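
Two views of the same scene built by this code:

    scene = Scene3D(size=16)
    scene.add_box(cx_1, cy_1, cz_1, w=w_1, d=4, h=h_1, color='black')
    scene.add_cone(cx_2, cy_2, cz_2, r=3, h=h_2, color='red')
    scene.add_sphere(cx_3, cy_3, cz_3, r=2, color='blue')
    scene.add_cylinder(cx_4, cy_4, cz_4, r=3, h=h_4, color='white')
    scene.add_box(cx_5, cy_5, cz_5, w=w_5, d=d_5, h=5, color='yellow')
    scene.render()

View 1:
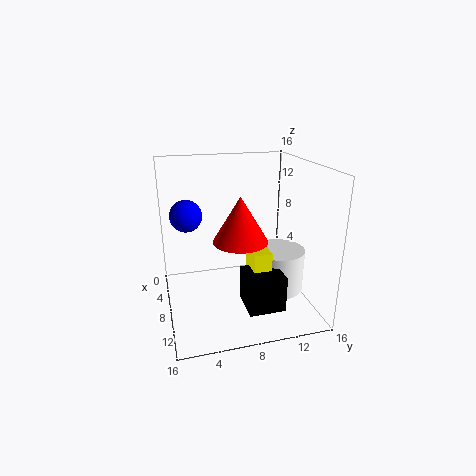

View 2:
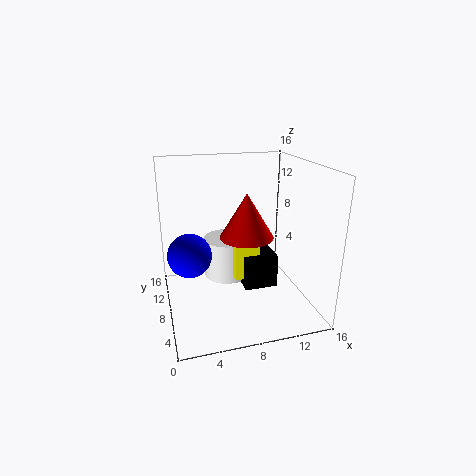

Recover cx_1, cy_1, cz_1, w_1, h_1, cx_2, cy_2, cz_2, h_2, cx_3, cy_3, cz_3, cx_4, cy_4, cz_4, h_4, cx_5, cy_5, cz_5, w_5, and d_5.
cx_1 = 9, cy_1 = 8, cz_1 = 1, w_1 = 4, h_1 = 4, cx_2 = 9, cy_2 = 8, cz_2 = 8, h_2 = 5, cx_3 = 2, cy_3 = 3, cz_3 = 9, cx_4 = 8, cy_4 = 13, cz_4 = 1, h_4 = 5, cx_5 = 8, cy_5 = 9, cz_5 = 2, w_5 = 3, d_5 = 2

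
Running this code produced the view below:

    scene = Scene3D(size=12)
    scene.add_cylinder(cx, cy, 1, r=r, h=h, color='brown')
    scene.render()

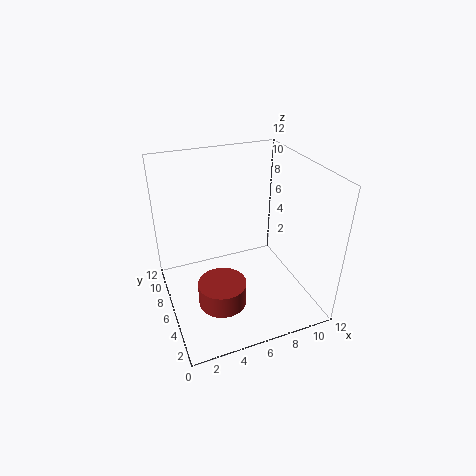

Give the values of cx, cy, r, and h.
cx = 4
cy = 4.5
r = 2
h = 2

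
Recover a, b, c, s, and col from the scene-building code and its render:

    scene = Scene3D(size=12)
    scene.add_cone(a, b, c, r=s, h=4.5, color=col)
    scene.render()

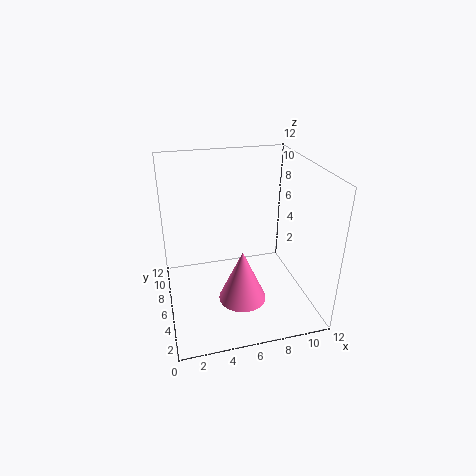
a = 6; b = 4.5; c = 1; s = 2; col = 'hotpink'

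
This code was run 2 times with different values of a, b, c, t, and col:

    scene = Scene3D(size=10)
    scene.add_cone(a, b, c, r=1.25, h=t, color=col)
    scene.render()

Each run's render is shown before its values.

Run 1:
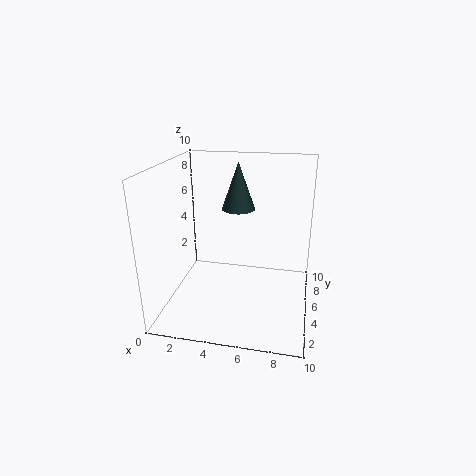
a = 4.5; b = 7.5; c = 6.25; t = 3.5; col = 'darkslategray'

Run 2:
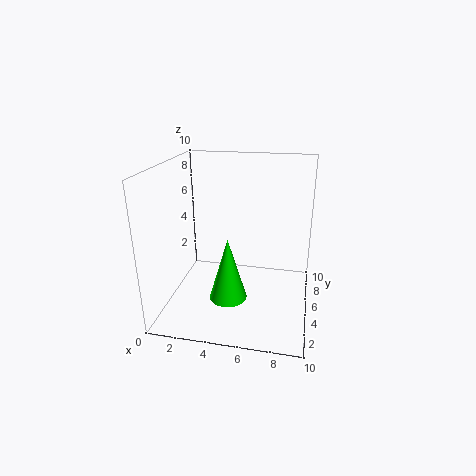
a = 4.75; b = 3; c = 1.5; t = 4.25; col = 'lime'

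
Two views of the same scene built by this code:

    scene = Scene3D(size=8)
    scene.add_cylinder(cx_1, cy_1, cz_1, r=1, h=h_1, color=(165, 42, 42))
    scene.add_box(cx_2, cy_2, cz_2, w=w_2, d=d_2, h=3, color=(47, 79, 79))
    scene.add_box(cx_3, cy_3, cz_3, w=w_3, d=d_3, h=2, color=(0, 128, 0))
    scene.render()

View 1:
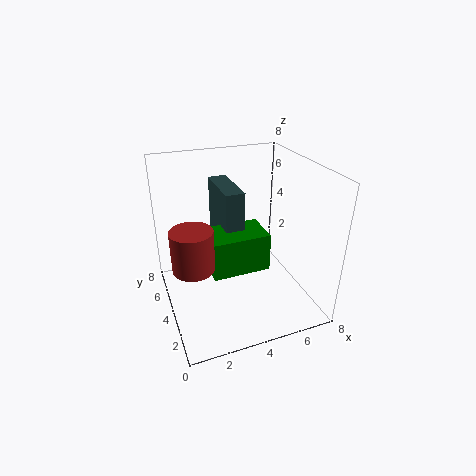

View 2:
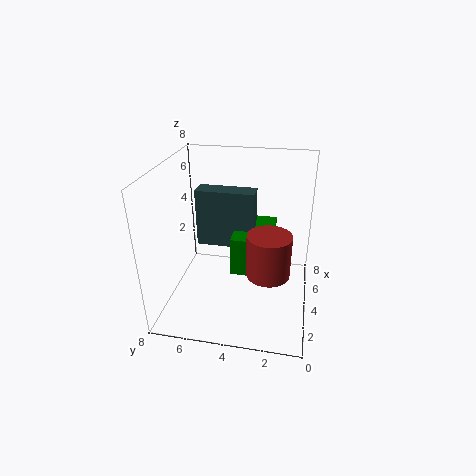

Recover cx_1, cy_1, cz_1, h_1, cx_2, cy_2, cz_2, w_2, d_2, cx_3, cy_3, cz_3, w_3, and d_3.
cx_1 = 1, cy_1 = 2, cz_1 = 4, h_1 = 2, cx_2 = 3, cy_2 = 3, cz_2 = 4, w_2 = 1, d_2 = 3, cx_3 = 2, cy_3 = 2, cz_3 = 3, w_3 = 3, d_3 = 2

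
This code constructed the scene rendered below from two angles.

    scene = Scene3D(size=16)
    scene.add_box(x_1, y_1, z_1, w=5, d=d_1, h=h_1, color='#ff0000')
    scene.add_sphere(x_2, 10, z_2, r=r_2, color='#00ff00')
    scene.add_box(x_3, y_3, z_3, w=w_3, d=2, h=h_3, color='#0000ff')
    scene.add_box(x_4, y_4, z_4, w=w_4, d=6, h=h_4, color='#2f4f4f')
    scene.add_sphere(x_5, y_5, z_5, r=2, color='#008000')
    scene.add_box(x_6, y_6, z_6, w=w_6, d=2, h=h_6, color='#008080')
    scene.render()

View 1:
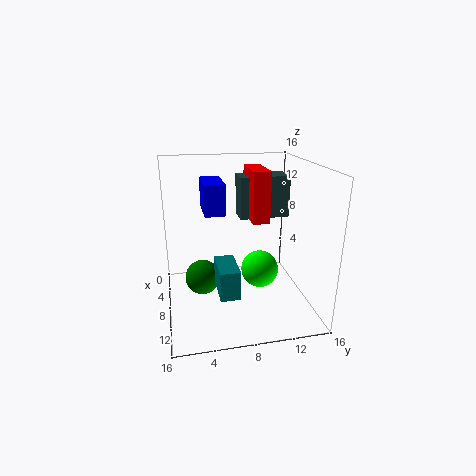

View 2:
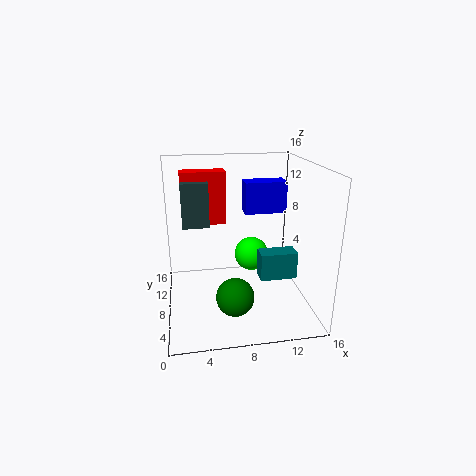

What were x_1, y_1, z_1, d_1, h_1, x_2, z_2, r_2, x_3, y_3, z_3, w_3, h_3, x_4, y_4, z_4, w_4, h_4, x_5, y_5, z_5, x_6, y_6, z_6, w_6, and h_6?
x_1 = 2
y_1 = 10
z_1 = 9
d_1 = 2
h_1 = 6
x_2 = 10
z_2 = 5
r_2 = 2
x_3 = 8
y_3 = 4
z_3 = 12
w_3 = 4
h_3 = 3
x_4 = 2
y_4 = 9
z_4 = 9
w_4 = 3
h_4 = 5
x_5 = 7
y_5 = 4
z_5 = 3
x_6 = 10
y_6 = 5
z_6 = 4
w_6 = 4
h_6 = 3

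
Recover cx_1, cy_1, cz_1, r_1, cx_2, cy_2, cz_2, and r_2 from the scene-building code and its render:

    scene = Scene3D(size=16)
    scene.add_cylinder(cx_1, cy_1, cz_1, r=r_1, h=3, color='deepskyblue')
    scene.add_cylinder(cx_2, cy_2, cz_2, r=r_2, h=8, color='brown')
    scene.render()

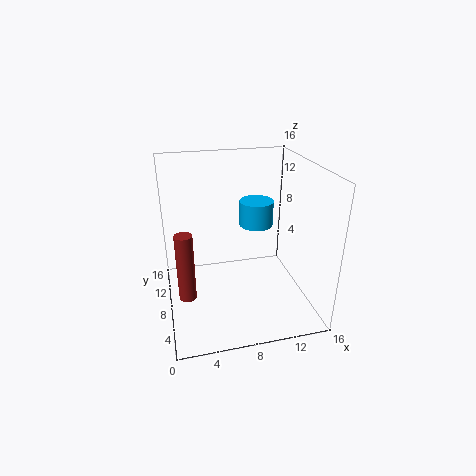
cx_1 = 11, cy_1 = 11, cz_1 = 8, r_1 = 2, cx_2 = 2, cy_2 = 8, cz_2 = 1, r_2 = 1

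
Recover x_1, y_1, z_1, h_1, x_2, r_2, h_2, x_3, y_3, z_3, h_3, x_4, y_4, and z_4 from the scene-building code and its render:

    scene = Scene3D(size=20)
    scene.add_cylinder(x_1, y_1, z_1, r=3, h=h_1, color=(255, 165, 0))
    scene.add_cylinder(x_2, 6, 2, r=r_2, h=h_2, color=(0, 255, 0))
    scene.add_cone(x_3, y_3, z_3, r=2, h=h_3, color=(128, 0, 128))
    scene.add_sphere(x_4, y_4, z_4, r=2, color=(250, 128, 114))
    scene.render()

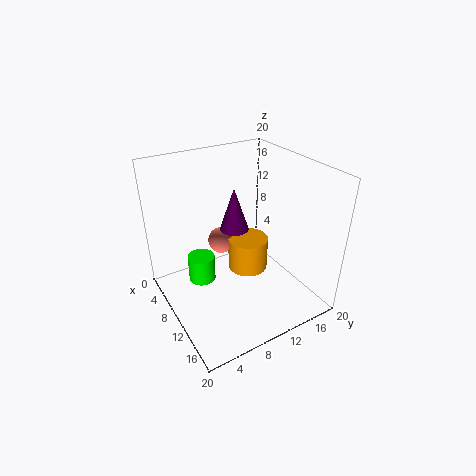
x_1 = 8; y_1 = 13; z_1 = 3; h_1 = 5; x_2 = 6; r_2 = 2; h_2 = 4; x_3 = 9; y_3 = 10; z_3 = 11; h_3 = 6; x_4 = 5; y_4 = 10; z_4 = 7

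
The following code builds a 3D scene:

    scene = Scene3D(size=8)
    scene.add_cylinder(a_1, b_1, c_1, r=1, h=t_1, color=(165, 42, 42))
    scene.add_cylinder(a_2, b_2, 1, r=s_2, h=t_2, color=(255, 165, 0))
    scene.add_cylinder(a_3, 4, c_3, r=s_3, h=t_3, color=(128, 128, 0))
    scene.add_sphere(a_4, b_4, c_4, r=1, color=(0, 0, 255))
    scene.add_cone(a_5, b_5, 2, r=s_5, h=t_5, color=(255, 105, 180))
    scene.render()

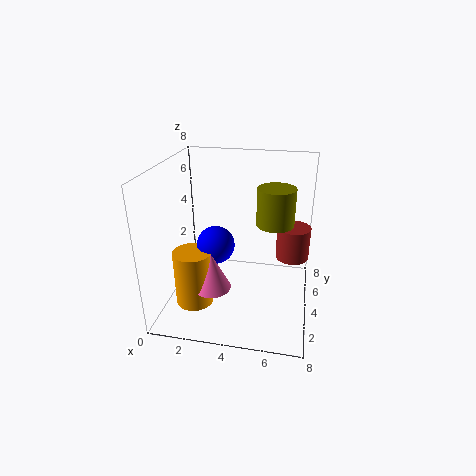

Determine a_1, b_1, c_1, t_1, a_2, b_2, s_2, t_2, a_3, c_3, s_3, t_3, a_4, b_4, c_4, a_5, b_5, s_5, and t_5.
a_1 = 7, b_1 = 6, c_1 = 2, t_1 = 2, a_2 = 2, b_2 = 2, s_2 = 1, t_2 = 3, a_3 = 6, c_3 = 5, s_3 = 1, t_3 = 2, a_4 = 3, b_4 = 3, c_4 = 4, a_5 = 3, b_5 = 2, s_5 = 1, t_5 = 2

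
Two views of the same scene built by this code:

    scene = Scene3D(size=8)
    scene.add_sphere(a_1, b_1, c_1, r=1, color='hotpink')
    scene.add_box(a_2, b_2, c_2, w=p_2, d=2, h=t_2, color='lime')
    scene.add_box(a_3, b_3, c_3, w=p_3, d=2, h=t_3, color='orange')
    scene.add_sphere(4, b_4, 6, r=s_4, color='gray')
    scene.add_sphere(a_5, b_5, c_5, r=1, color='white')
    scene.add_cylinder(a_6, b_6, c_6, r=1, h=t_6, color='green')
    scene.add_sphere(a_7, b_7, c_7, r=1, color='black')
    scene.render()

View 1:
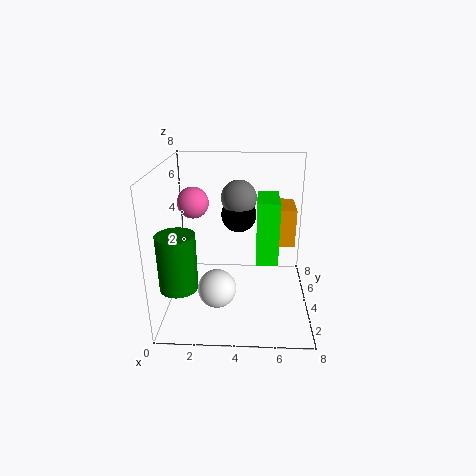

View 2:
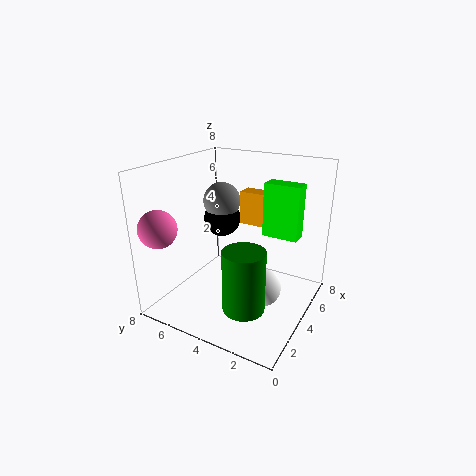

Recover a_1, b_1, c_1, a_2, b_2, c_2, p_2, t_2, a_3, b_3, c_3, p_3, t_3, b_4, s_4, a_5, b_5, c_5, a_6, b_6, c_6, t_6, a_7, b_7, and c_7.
a_1 = 1; b_1 = 7; c_1 = 5; a_2 = 5; b_2 = 1; c_2 = 4; p_2 = 1; t_2 = 3; a_3 = 6; b_3 = 3; c_3 = 4; p_3 = 1; t_3 = 2; b_4 = 5; s_4 = 1; a_5 = 3; b_5 = 2; c_5 = 2; a_6 = 1; b_6 = 2; c_6 = 2; t_6 = 3; a_7 = 4; b_7 = 5; c_7 = 5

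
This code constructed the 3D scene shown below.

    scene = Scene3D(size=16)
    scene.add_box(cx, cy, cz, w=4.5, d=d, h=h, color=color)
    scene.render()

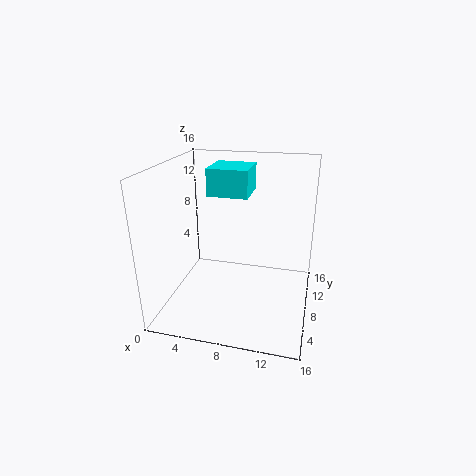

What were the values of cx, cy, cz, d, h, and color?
cx = 4.5; cy = 8; cz = 12.5; d = 4.5; h = 3; color = 'cyan'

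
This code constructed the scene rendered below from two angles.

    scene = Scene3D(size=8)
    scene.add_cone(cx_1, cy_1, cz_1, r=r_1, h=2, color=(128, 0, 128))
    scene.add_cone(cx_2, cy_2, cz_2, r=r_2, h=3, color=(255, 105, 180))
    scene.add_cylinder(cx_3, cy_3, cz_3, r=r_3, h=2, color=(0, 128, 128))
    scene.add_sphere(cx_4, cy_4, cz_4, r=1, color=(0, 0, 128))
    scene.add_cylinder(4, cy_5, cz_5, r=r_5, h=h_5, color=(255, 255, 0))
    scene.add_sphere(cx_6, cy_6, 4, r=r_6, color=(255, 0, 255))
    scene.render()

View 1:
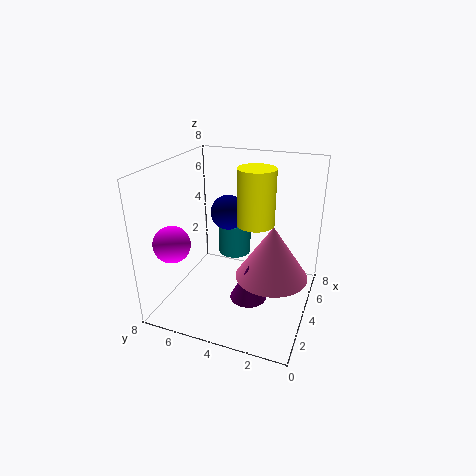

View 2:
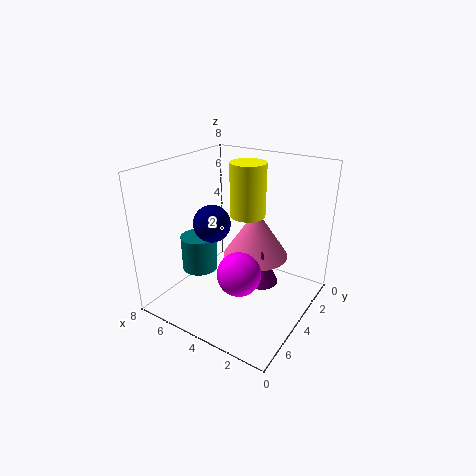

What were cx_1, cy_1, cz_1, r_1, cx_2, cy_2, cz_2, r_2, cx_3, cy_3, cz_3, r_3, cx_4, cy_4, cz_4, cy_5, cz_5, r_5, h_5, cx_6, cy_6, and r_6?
cx_1 = 3
cy_1 = 3
cz_1 = 1
r_1 = 1
cx_2 = 4
cy_2 = 2
cz_2 = 2
r_2 = 2
cx_3 = 6
cy_3 = 5
cz_3 = 2
r_3 = 1
cx_4 = 5
cy_4 = 5
cz_4 = 5
cy_5 = 3
cz_5 = 5
r_5 = 1
h_5 = 3
cx_6 = 2
cy_6 = 7
r_6 = 1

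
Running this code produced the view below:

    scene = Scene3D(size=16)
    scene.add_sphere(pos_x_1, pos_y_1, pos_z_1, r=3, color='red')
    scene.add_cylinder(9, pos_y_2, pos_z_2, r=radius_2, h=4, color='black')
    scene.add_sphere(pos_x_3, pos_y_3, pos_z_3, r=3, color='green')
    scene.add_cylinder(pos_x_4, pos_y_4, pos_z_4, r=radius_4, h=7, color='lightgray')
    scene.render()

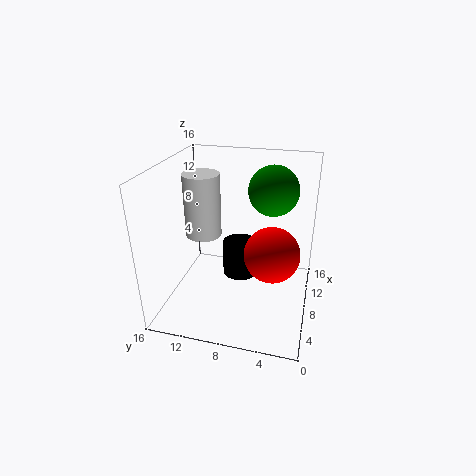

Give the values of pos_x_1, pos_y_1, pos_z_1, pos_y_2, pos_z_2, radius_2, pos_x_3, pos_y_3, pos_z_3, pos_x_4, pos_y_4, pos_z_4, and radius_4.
pos_x_1 = 7
pos_y_1 = 4
pos_z_1 = 7
pos_y_2 = 8
pos_z_2 = 3
radius_2 = 2
pos_x_3 = 13
pos_y_3 = 5
pos_z_3 = 12
pos_x_4 = 8
pos_y_4 = 12
pos_z_4 = 8
radius_4 = 2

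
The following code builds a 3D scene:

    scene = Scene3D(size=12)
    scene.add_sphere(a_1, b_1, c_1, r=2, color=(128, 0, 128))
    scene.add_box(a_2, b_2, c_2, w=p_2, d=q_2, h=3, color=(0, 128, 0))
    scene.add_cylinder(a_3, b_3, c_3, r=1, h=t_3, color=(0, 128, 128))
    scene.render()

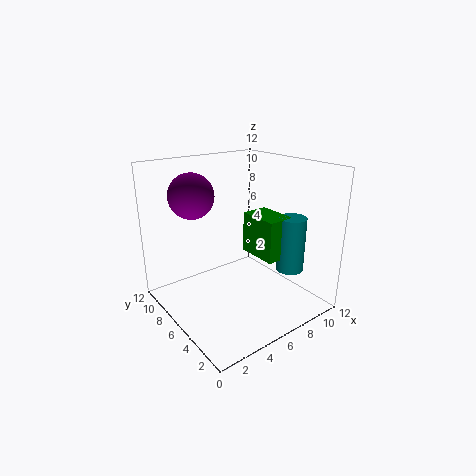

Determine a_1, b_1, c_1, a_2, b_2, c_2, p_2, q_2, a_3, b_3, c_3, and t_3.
a_1 = 4; b_1 = 10; c_1 = 9; a_2 = 5; b_2 = 1; c_2 = 6; p_2 = 2; q_2 = 3; a_3 = 7; b_3 = 1; c_3 = 5; t_3 = 4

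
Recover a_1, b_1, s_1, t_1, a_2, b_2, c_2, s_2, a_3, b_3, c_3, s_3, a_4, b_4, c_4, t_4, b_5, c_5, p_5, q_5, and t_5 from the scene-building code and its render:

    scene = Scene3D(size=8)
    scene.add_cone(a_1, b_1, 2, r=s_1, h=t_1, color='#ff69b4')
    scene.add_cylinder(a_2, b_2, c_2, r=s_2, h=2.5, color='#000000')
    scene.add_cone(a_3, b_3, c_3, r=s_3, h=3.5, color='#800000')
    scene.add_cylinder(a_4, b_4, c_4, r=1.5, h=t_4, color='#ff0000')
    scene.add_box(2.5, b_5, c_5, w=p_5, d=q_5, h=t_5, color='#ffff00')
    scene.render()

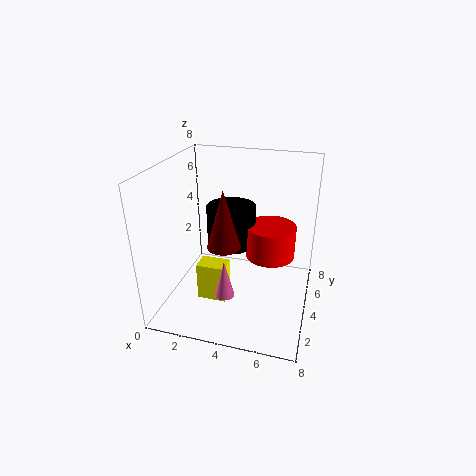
a_1 = 4
b_1 = 1.5
s_1 = 0.5
t_1 = 2
a_2 = 3
b_2 = 6
c_2 = 2.5
s_2 = 1.5
a_3 = 3
b_3 = 4.5
c_3 = 3
s_3 = 1
a_4 = 5.5
b_4 = 6
c_4 = 2
t_4 = 2
b_5 = 1.5
c_5 = 1.5
p_5 = 1.5
q_5 = 1
t_5 = 2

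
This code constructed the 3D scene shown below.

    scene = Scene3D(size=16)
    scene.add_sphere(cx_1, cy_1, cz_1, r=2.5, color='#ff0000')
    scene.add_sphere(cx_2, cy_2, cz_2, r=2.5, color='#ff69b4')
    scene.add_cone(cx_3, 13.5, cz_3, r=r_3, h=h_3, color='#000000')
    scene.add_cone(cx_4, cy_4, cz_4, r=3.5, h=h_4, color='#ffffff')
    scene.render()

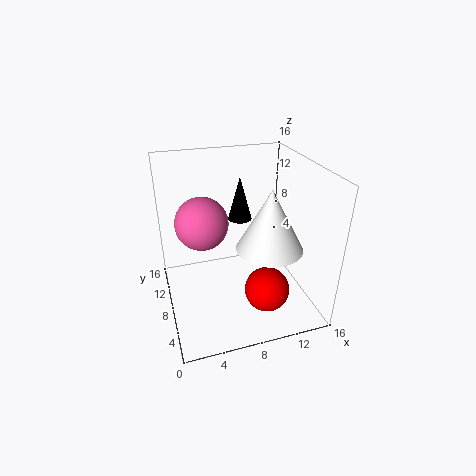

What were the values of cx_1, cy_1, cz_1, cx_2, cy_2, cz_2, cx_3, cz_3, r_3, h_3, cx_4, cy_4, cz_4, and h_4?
cx_1 = 10.5
cy_1 = 5
cz_1 = 2.5
cx_2 = 3.5
cy_2 = 5
cz_2 = 12
cx_3 = 10
cz_3 = 7.5
r_3 = 1.5
h_3 = 5.5
cx_4 = 10.5
cy_4 = 5
cz_4 = 8
h_4 = 6.5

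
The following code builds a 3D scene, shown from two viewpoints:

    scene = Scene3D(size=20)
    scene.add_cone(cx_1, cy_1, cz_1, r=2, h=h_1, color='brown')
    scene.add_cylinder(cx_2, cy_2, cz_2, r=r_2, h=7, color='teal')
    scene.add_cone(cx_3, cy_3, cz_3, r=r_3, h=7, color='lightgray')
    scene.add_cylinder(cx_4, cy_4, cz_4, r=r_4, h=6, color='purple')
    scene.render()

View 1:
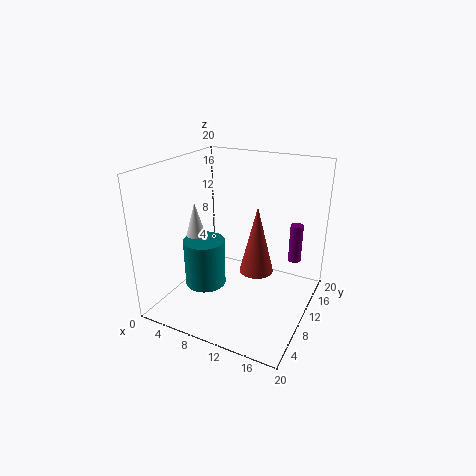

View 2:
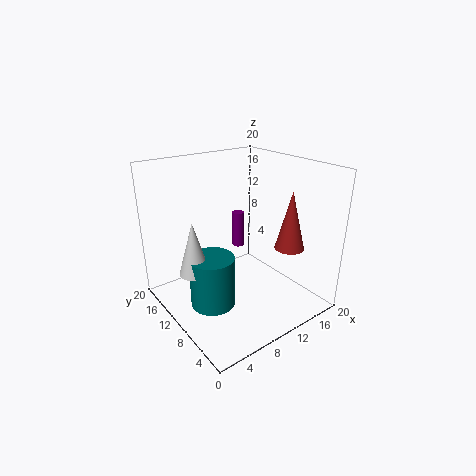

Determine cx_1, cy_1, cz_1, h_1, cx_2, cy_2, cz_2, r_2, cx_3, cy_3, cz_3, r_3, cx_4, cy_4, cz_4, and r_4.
cx_1 = 15; cy_1 = 5; cz_1 = 9; h_1 = 8; cx_2 = 5; cy_2 = 9; cz_2 = 2; r_2 = 3; cx_3 = 3; cy_3 = 10; cz_3 = 7; r_3 = 2; cx_4 = 16; cy_4 = 18; cz_4 = 4; r_4 = 1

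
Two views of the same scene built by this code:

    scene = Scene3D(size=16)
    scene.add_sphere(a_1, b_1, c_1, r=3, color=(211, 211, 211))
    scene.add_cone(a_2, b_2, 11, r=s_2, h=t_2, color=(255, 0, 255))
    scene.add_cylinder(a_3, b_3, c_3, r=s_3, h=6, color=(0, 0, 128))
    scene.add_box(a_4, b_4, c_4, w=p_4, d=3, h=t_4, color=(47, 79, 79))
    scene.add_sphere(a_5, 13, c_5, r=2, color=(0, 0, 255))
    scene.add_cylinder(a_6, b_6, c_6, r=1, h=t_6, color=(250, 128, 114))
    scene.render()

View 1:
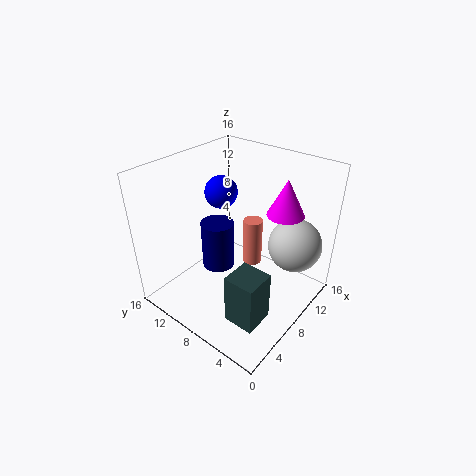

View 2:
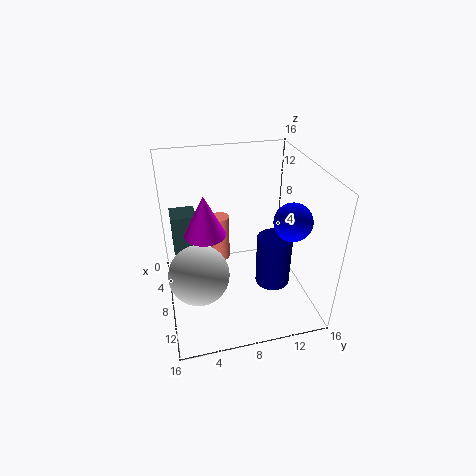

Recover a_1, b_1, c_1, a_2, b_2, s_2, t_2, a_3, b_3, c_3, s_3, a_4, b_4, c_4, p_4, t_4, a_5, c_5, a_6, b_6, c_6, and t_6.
a_1 = 12, b_1 = 3, c_1 = 7, a_2 = 11, b_2 = 4, s_2 = 2, t_2 = 4, a_3 = 9, b_3 = 12, c_3 = 2, s_3 = 2, a_4 = 1, b_4 = 1, c_4 = 4, p_4 = 3, t_4 = 5, a_5 = 11, c_5 = 11, a_6 = 8, b_6 = 6, c_6 = 6, t_6 = 5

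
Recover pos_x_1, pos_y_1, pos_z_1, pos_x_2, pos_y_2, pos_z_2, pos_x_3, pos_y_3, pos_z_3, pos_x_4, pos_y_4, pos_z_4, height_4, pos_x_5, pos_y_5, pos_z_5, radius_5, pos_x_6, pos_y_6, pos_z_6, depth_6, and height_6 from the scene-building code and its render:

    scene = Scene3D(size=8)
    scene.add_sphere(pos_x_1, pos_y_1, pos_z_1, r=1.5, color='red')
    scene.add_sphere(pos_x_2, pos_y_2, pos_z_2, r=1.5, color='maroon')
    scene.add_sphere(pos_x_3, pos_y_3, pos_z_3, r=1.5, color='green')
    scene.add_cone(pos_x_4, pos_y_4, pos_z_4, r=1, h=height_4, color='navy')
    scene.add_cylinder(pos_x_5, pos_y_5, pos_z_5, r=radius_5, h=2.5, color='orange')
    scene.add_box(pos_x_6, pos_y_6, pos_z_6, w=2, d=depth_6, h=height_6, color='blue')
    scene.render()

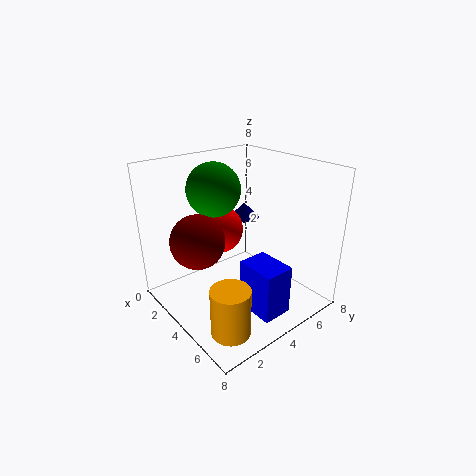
pos_x_1 = 1.5
pos_y_1 = 4.5
pos_z_1 = 3.5
pos_x_2 = 3
pos_y_2 = 2
pos_z_2 = 4
pos_x_3 = 2.5
pos_y_3 = 3.5
pos_z_3 = 6.5
pos_x_4 = 1
pos_y_4 = 7
pos_z_4 = 3.5
height_4 = 1
pos_x_5 = 6.5
pos_y_5 = 1.5
pos_z_5 = 0.5
radius_5 = 1
pos_x_6 = 6
pos_y_6 = 2.5
pos_z_6 = 1.5
depth_6 = 1.5
height_6 = 2.5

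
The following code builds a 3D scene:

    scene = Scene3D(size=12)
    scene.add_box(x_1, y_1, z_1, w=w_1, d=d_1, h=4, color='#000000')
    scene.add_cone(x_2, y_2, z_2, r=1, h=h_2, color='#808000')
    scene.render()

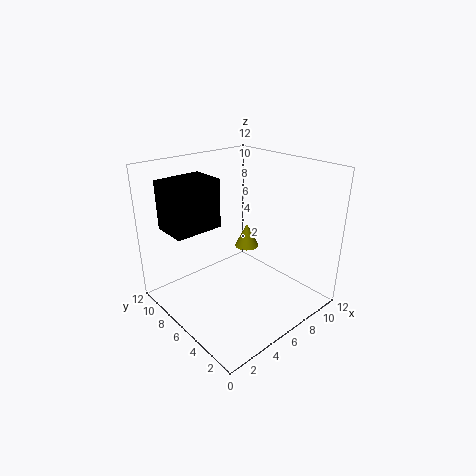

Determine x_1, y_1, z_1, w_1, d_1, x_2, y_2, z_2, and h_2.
x_1 = 1
y_1 = 7
z_1 = 7
w_1 = 4
d_1 = 3
x_2 = 7
y_2 = 6
z_2 = 5
h_2 = 2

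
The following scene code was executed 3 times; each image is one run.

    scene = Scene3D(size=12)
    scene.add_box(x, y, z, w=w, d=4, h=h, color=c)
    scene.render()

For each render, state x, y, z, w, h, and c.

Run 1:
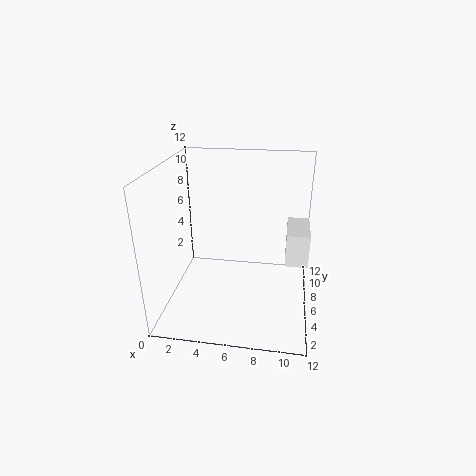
x = 10, y = 7, z = 3, w = 2, h = 3, c = 'white'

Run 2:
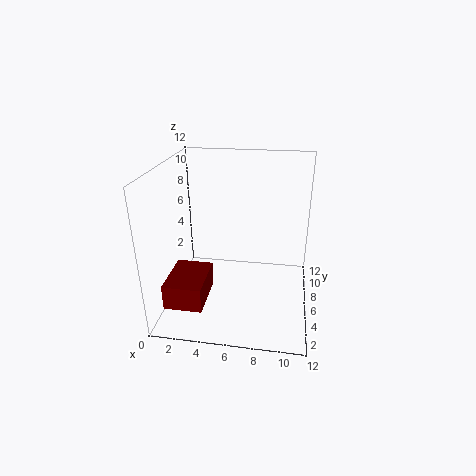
x = 1, y = 1, z = 2, w = 3, h = 2, c = 'maroon'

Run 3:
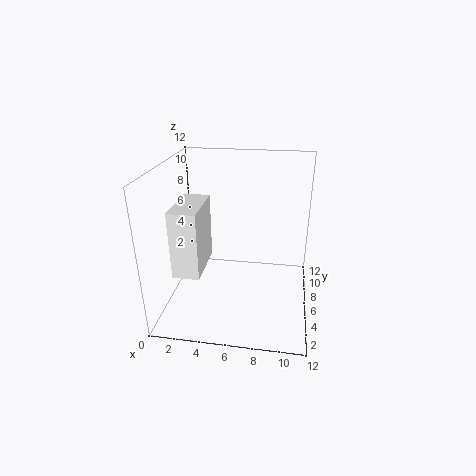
x = 2, y = 1, z = 5, w = 2, h = 5, c = 'white'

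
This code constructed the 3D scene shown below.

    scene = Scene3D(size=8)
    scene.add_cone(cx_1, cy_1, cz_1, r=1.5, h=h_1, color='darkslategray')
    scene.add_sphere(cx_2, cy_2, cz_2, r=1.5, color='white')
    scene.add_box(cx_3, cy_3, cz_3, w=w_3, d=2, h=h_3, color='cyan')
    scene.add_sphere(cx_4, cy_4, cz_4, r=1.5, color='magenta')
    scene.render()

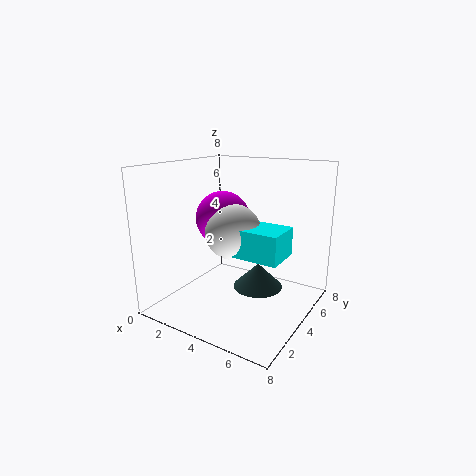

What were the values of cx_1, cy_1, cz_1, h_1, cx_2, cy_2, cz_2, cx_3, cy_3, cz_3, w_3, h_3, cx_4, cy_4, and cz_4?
cx_1 = 4.5; cy_1 = 5.5; cz_1 = 0.5; h_1 = 1.5; cx_2 = 4; cy_2 = 3.5; cz_2 = 4.5; cx_3 = 4.5; cy_3 = 2.5; cz_3 = 3.5; w_3 = 2.5; h_3 = 1.5; cx_4 = 3; cy_4 = 4; cz_4 = 5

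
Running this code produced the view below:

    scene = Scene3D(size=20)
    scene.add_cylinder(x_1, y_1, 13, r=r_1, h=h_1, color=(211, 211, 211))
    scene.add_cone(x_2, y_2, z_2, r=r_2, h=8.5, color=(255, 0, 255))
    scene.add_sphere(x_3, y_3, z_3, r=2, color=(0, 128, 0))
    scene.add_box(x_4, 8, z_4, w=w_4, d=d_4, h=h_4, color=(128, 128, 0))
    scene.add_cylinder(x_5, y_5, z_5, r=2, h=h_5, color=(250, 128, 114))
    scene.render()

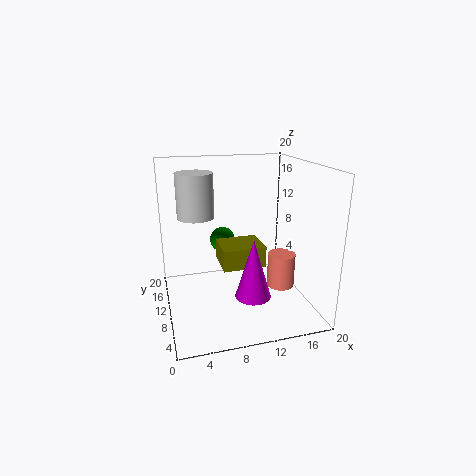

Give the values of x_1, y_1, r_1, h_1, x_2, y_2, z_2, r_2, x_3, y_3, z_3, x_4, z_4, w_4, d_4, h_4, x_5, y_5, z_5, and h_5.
x_1 = 4.5; y_1 = 11.5; r_1 = 2.5; h_1 = 6; x_2 = 11.5; y_2 = 7.5; z_2 = 2; r_2 = 2.5; x_3 = 9.5; y_3 = 17.5; z_3 = 7; x_4 = 7.5; z_4 = 6; w_4 = 6; d_4 = 5; h_4 = 3; x_5 = 16.5; y_5 = 9.5; z_5 = 2; h_5 = 5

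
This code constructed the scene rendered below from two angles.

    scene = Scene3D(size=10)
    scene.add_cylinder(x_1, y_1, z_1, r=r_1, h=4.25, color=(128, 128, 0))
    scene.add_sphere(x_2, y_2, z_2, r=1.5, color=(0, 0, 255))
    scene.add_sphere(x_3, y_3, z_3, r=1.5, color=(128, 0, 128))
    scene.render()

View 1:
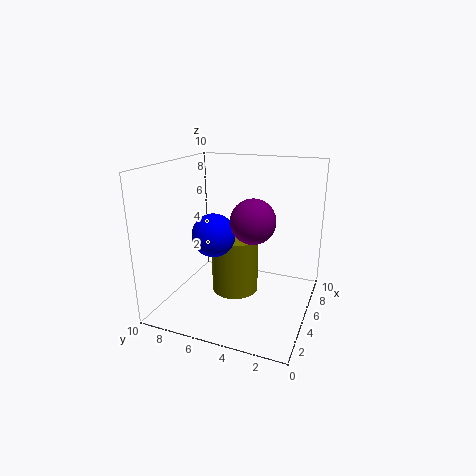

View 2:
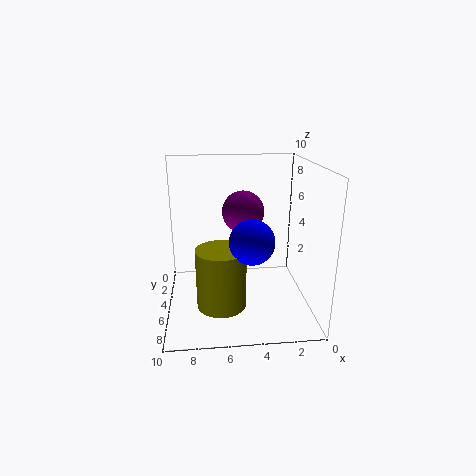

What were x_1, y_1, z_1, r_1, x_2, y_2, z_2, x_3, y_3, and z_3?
x_1 = 6.25
y_1 = 5.75
z_1 = 0.25
r_1 = 1.75
x_2 = 4.25
y_2 = 6.5
z_2 = 5.25
x_3 = 4.5
y_3 = 3.75
z_3 = 6.5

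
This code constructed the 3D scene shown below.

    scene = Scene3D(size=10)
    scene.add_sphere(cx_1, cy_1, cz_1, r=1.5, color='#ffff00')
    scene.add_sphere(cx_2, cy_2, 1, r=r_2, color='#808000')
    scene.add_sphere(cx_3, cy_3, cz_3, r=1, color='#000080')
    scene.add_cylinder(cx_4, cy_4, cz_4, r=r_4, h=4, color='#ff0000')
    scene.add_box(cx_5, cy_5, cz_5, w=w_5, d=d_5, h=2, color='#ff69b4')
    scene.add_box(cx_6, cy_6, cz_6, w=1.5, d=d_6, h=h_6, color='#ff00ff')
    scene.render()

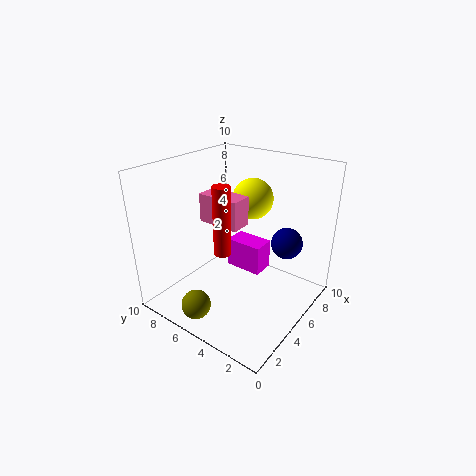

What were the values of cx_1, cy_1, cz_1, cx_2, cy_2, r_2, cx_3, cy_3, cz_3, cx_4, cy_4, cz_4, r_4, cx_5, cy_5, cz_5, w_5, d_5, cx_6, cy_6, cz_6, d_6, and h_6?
cx_1 = 7.5
cy_1 = 5.5
cz_1 = 7
cx_2 = 1.5
cy_2 = 6
r_2 = 1
cx_3 = 5.5
cy_3 = 1.5
cz_3 = 5.5
cx_4 = 1.5
cy_4 = 3.5
cz_4 = 6
r_4 = 0.5
cx_5 = 4
cy_5 = 4.5
cz_5 = 6
w_5 = 1.5
d_5 = 3
cx_6 = 4.5
cy_6 = 3
cz_6 = 3
d_6 = 2.5
h_6 = 2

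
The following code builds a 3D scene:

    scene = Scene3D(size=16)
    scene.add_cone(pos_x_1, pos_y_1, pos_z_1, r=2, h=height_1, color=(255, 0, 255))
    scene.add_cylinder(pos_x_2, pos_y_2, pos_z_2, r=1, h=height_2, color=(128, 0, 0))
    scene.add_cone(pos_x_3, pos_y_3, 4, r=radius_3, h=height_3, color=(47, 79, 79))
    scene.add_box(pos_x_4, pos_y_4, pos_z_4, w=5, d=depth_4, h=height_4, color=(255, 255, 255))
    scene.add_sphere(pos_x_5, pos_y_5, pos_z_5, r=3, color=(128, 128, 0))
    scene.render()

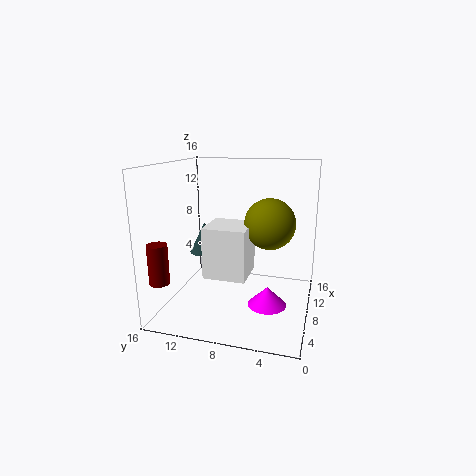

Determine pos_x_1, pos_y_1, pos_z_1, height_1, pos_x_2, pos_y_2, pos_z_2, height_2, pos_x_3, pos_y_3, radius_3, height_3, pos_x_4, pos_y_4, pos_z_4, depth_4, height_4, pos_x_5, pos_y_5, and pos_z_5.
pos_x_1 = 5; pos_y_1 = 4; pos_z_1 = 2; height_1 = 2; pos_x_2 = 1; pos_y_2 = 14; pos_z_2 = 5; height_2 = 4; pos_x_3 = 13; pos_y_3 = 14; radius_3 = 2; height_3 = 4; pos_x_4 = 7; pos_y_4 = 7; pos_z_4 = 3; depth_4 = 5; height_4 = 6; pos_x_5 = 11; pos_y_5 = 5; pos_z_5 = 9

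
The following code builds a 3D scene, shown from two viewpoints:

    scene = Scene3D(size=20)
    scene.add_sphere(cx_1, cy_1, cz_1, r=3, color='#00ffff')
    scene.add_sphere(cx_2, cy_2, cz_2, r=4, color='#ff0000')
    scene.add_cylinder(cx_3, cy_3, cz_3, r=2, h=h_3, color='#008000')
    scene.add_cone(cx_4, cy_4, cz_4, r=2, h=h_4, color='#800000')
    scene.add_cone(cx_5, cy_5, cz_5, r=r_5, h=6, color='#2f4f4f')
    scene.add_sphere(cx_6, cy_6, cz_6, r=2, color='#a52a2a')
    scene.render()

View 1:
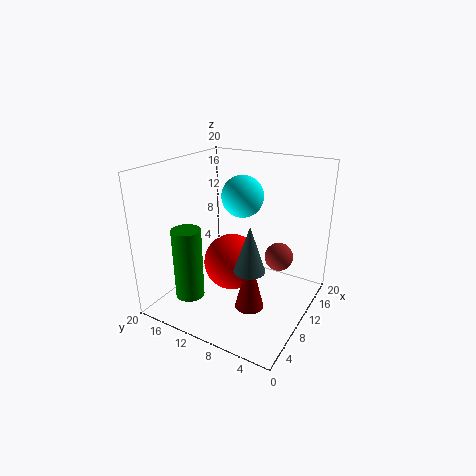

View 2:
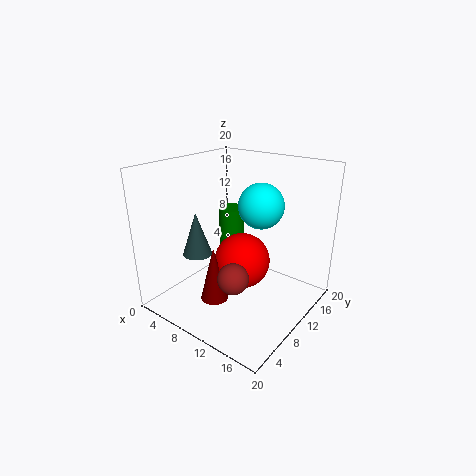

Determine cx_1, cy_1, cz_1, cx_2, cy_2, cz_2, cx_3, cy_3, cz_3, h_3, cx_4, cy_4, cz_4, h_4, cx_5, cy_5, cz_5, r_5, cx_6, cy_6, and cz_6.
cx_1 = 13, cy_1 = 11, cz_1 = 15, cx_2 = 10, cy_2 = 11, cz_2 = 6, cx_3 = 5, cy_3 = 15, cz_3 = 2, h_3 = 10, cx_4 = 8, cy_4 = 7, cz_4 = 1, h_4 = 8, cx_5 = 6, cy_5 = 6, cz_5 = 8, r_5 = 2, cx_6 = 13, cy_6 = 5, cz_6 = 7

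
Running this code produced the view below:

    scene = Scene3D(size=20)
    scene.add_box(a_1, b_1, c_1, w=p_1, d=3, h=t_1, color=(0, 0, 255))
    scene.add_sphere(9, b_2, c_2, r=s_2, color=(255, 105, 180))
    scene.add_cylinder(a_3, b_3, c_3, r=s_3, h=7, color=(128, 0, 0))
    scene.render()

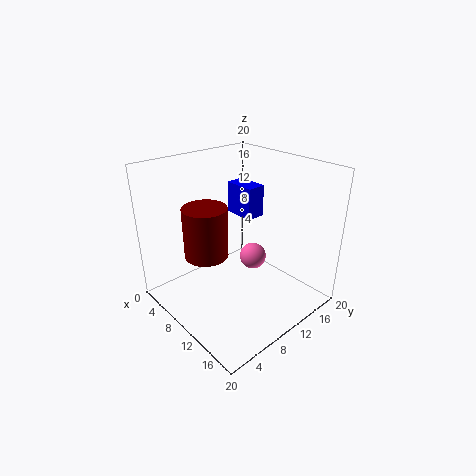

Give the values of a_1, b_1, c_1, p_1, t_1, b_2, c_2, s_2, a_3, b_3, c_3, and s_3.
a_1 = 2, b_1 = 15, c_1 = 10, p_1 = 5, t_1 = 5, b_2 = 14, c_2 = 5, s_2 = 2, a_3 = 8, b_3 = 6, c_3 = 8, s_3 = 3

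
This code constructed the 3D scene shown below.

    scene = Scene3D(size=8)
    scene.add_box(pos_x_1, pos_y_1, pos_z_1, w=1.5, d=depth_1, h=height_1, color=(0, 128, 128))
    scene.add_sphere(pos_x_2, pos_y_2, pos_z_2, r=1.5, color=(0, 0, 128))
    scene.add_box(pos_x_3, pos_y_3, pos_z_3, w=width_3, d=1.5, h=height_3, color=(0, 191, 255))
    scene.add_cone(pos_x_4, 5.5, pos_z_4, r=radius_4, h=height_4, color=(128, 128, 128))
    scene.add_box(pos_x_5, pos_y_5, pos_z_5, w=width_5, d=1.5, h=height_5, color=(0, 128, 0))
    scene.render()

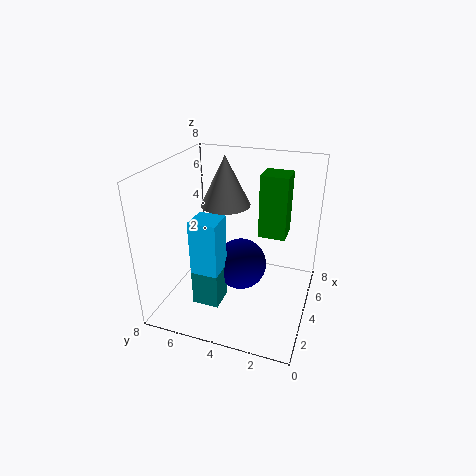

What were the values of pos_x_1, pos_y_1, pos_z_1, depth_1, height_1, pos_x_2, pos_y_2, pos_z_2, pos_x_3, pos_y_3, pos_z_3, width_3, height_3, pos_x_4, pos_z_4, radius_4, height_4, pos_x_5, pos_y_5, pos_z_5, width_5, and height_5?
pos_x_1 = 2
pos_y_1 = 4.5
pos_z_1 = 0.5
depth_1 = 1.5
height_1 = 2
pos_x_2 = 4.5
pos_y_2 = 4
pos_z_2 = 2
pos_x_3 = 2
pos_y_3 = 4.5
pos_z_3 = 2.5
width_3 = 1.5
height_3 = 3
pos_x_4 = 6
pos_z_4 = 5
radius_4 = 1.5
height_4 = 3
pos_x_5 = 4.5
pos_y_5 = 1.5
pos_z_5 = 4
width_5 = 1.5
height_5 = 3.5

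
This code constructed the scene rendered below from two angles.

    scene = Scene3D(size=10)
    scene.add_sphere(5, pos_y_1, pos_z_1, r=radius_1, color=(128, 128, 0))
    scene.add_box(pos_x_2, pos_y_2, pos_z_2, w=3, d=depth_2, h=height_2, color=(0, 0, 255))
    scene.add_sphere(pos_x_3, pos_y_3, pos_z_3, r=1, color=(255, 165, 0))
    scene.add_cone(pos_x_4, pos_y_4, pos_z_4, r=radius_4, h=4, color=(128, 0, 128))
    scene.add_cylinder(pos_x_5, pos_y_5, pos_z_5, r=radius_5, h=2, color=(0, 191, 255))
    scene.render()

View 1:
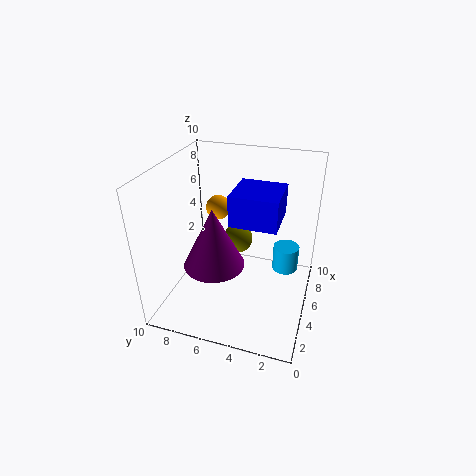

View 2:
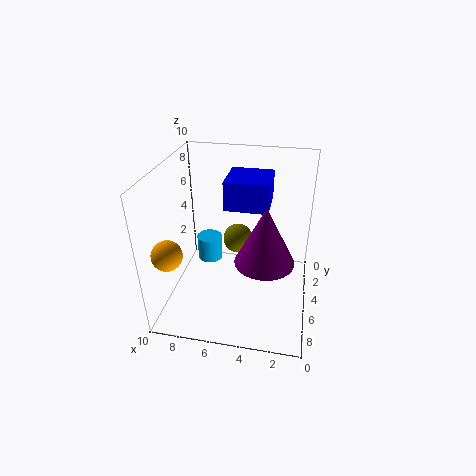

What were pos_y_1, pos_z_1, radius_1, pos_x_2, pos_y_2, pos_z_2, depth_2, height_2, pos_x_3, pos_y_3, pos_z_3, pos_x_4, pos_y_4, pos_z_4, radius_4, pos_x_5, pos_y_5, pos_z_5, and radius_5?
pos_y_1 = 5
pos_z_1 = 5
radius_1 = 1
pos_x_2 = 3
pos_y_2 = 2
pos_z_2 = 7
depth_2 = 3
height_2 = 2
pos_x_3 = 9
pos_y_3 = 8
pos_z_3 = 5
pos_x_4 = 3
pos_y_4 = 6
pos_z_4 = 4
radius_4 = 2
pos_x_5 = 8
pos_y_5 = 2
pos_z_5 = 1
radius_5 = 1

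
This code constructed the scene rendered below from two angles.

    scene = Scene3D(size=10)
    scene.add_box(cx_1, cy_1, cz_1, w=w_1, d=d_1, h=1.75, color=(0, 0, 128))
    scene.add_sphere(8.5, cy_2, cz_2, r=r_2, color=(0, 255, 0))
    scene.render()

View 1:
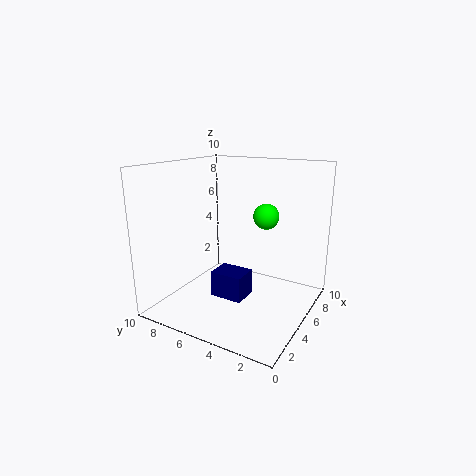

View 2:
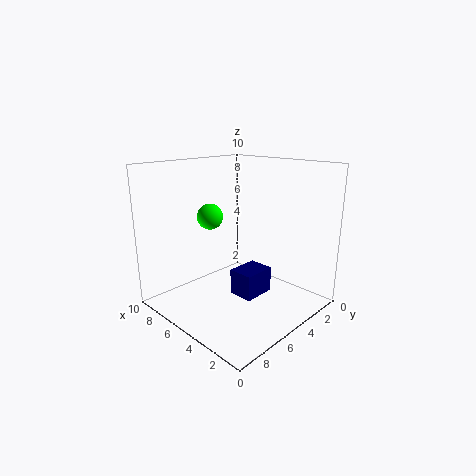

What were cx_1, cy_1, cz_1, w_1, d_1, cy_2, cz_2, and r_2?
cx_1 = 3; cy_1 = 3.75; cz_1 = 1.25; w_1 = 1.75; d_1 = 2.25; cy_2 = 4.5; cz_2 = 5.75; r_2 = 1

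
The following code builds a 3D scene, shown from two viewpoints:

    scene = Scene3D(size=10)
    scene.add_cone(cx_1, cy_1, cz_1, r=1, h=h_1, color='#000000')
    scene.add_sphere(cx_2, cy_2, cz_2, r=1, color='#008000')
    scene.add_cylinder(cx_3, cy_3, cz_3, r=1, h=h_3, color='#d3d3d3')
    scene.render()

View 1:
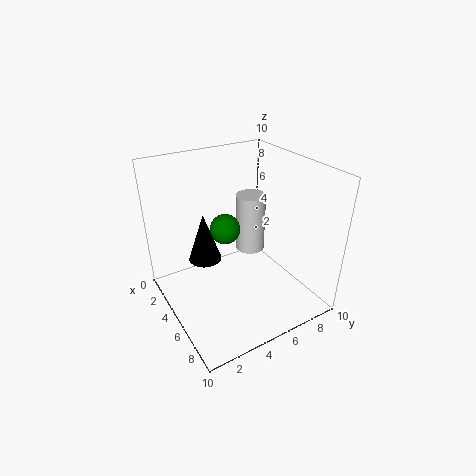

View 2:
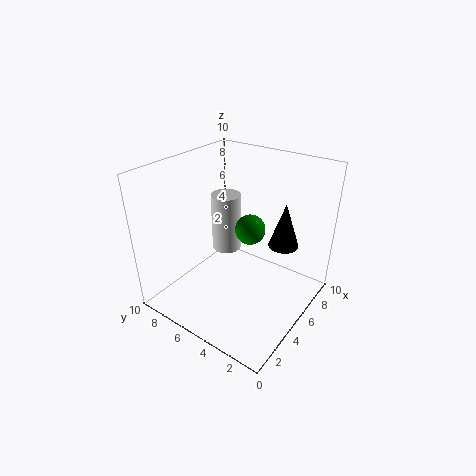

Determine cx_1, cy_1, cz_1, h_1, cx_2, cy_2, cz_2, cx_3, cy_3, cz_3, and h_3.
cx_1 = 6; cy_1 = 2; cz_1 = 5; h_1 = 3; cx_2 = 5; cy_2 = 4; cz_2 = 6; cx_3 = 5; cy_3 = 6; cz_3 = 4; h_3 = 4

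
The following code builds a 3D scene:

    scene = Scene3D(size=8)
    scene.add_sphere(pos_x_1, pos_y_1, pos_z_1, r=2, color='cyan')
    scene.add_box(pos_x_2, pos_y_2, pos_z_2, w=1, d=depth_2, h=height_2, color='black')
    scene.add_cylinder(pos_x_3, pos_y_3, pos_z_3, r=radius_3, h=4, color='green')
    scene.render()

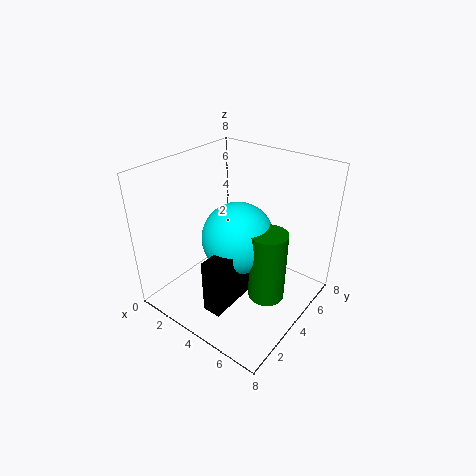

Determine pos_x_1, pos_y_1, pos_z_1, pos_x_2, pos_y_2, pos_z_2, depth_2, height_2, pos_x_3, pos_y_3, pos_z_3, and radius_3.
pos_x_1 = 4; pos_y_1 = 4; pos_z_1 = 4; pos_x_2 = 4; pos_y_2 = 1; pos_z_2 = 1; depth_2 = 3; height_2 = 3; pos_x_3 = 6; pos_y_3 = 4; pos_z_3 = 1; radius_3 = 1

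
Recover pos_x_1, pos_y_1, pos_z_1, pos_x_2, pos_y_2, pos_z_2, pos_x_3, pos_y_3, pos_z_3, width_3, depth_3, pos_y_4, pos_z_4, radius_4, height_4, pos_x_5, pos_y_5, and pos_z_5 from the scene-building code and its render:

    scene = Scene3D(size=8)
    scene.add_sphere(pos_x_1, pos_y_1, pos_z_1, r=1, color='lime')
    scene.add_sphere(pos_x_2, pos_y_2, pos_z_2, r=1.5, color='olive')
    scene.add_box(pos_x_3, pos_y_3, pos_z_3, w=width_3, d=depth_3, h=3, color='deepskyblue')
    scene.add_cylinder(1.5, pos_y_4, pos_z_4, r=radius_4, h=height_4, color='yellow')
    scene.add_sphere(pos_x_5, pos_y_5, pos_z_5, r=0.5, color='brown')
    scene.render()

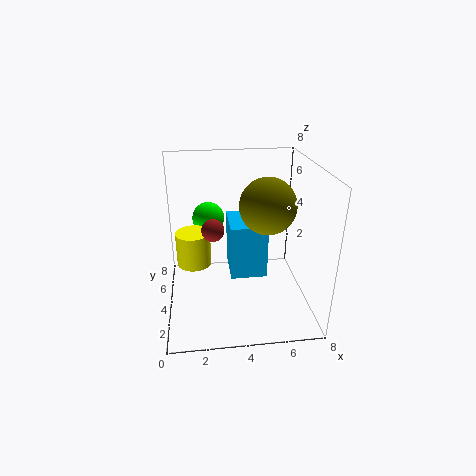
pos_x_1 = 2.5, pos_y_1 = 7, pos_z_1 = 4, pos_x_2 = 5.5, pos_y_2 = 3.5, pos_z_2 = 6, pos_x_3 = 3.5, pos_y_3 = 3, pos_z_3 = 2, width_3 = 2, depth_3 = 2.5, pos_y_4 = 5, pos_z_4 = 2, radius_4 = 1, height_4 = 2, pos_x_5 = 2.5, pos_y_5 = 1, pos_z_5 = 6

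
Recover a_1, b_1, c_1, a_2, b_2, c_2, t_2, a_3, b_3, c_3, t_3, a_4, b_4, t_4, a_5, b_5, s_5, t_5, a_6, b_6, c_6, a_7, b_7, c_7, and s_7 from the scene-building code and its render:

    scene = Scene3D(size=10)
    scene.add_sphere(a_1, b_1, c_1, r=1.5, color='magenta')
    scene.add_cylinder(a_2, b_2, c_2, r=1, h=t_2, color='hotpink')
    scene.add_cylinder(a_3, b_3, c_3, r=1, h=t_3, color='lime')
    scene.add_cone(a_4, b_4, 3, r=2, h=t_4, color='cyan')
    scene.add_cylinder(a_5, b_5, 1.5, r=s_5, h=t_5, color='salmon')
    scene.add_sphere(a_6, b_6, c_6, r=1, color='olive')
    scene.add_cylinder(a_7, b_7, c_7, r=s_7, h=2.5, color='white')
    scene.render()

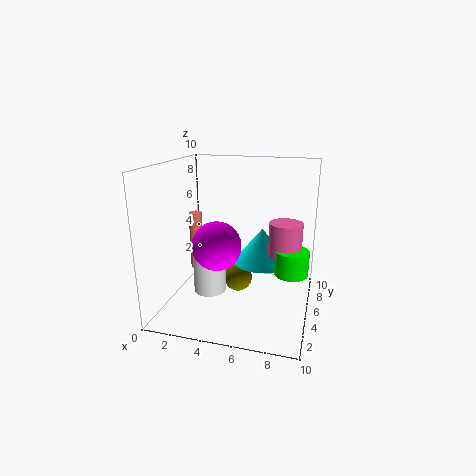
a_1 = 4.5; b_1 = 2; c_1 = 5.5; a_2 = 8.5; b_2 = 3; c_2 = 5; t_2 = 2; a_3 = 9; b_3 = 2.5; c_3 = 4; t_3 = 1.5; a_4 = 6.5; b_4 = 6; t_4 = 2.5; a_5 = 1; b_5 = 7; s_5 = 0.5; t_5 = 4.5; a_6 = 5; b_6 = 5; c_6 = 2; a_7 = 4; b_7 = 2; c_7 = 2.5; s_7 = 1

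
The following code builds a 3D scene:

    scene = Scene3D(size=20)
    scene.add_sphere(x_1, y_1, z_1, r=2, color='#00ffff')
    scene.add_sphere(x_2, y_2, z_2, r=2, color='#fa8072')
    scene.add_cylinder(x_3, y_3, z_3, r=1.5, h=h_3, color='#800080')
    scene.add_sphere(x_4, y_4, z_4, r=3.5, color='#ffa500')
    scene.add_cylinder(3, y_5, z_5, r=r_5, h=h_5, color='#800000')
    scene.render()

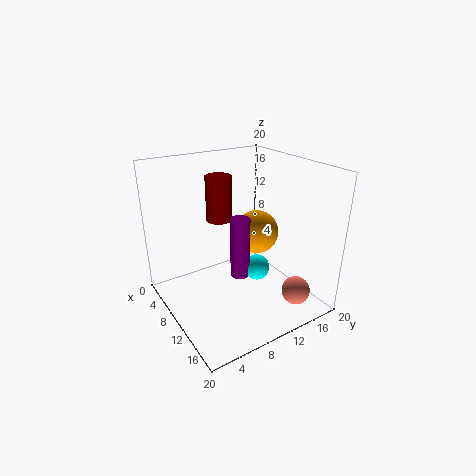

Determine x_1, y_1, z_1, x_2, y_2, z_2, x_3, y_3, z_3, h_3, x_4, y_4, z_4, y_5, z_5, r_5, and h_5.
x_1 = 8.5, y_1 = 14.5, z_1 = 3, x_2 = 16, y_2 = 16, z_2 = 2.5, x_3 = 7.5, y_3 = 12, z_3 = 2, h_3 = 9.5, x_4 = 5.5, y_4 = 16.5, z_4 = 7.5, y_5 = 11, z_5 = 10, r_5 = 2, h_5 = 7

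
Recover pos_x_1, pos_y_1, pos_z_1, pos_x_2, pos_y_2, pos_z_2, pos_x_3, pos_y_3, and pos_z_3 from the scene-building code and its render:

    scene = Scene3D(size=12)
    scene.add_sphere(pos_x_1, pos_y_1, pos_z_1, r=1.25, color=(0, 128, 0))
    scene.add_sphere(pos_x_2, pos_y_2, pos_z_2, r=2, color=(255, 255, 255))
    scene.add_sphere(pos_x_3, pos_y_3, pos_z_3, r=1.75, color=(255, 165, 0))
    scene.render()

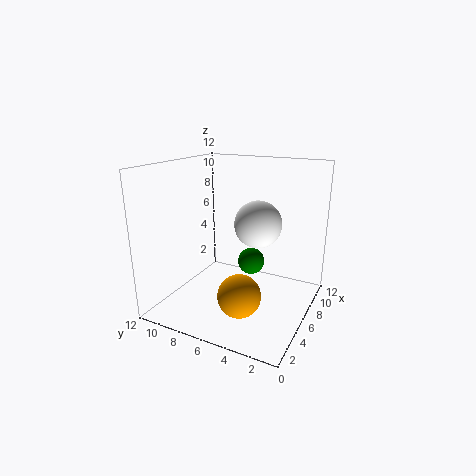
pos_x_1 = 9.25, pos_y_1 = 6.25, pos_z_1 = 2.5, pos_x_2 = 7.25, pos_y_2 = 4.75, pos_z_2 = 7, pos_x_3 = 3.75, pos_y_3 = 4.75, pos_z_3 = 2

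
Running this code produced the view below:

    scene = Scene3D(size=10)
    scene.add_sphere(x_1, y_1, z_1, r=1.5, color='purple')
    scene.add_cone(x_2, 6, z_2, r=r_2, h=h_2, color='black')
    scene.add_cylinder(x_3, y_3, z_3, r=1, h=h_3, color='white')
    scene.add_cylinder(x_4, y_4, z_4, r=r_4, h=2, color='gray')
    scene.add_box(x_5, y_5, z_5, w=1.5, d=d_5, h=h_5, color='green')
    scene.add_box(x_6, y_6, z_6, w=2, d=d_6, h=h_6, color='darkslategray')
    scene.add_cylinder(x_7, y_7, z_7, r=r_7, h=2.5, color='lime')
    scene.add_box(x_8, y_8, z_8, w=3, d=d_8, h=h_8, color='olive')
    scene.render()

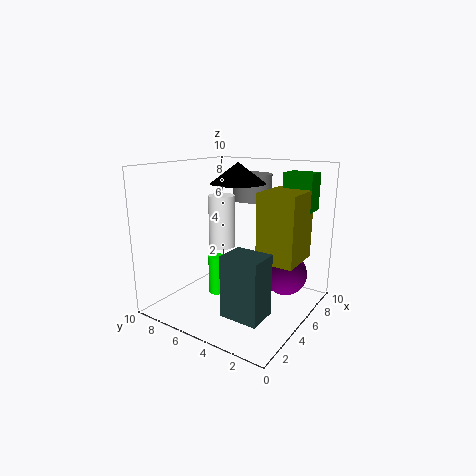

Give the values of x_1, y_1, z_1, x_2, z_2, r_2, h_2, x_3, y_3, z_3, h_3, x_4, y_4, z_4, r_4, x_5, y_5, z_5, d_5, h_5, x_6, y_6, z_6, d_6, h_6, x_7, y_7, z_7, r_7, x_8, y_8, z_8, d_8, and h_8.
x_1 = 6.5
y_1 = 2
z_1 = 2.5
x_2 = 6.5
z_2 = 8.5
r_2 = 2
h_2 = 1.5
x_3 = 6.5
y_3 = 7.5
z_3 = 3.5
h_3 = 4
x_4 = 8.5
y_4 = 6
z_4 = 7
r_4 = 1.5
x_5 = 6.5
y_5 = 0.5
z_5 = 7
d_5 = 2
h_5 = 2.5
x_6 = 1.5
y_6 = 1.5
z_6 = 1
d_6 = 2.5
h_6 = 4
x_7 = 2.5
y_7 = 5
z_7 = 2
r_7 = 0.5
x_8 = 4
y_8 = 0.5
z_8 = 4
d_8 = 2.5
h_8 = 4.5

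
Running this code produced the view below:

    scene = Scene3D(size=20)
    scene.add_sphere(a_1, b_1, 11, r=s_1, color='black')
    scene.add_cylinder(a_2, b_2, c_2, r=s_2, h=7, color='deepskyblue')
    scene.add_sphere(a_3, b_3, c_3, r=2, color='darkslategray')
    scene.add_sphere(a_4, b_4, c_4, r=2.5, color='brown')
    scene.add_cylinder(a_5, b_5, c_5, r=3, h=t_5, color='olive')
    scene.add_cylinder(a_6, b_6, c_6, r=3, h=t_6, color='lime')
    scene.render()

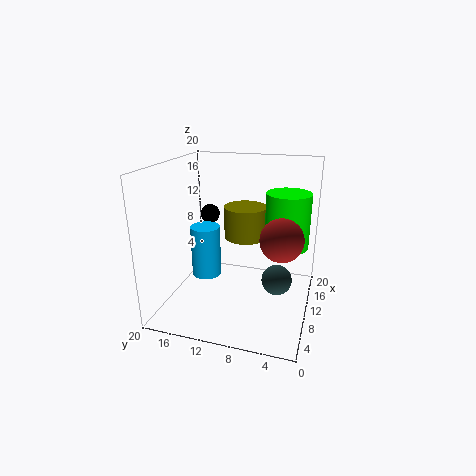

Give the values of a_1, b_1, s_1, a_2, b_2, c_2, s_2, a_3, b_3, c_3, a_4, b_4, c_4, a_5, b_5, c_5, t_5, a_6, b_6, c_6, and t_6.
a_1 = 16
b_1 = 16.5
s_1 = 1.5
a_2 = 8
b_2 = 14
c_2 = 5
s_2 = 2
a_3 = 8
b_3 = 4
c_3 = 5.5
a_4 = 4
b_4 = 3
c_4 = 13
a_5 = 12
b_5 = 9.5
c_5 = 9.5
t_5 = 4.5
a_6 = 11.5
b_6 = 3.5
c_6 = 9
t_6 = 7.5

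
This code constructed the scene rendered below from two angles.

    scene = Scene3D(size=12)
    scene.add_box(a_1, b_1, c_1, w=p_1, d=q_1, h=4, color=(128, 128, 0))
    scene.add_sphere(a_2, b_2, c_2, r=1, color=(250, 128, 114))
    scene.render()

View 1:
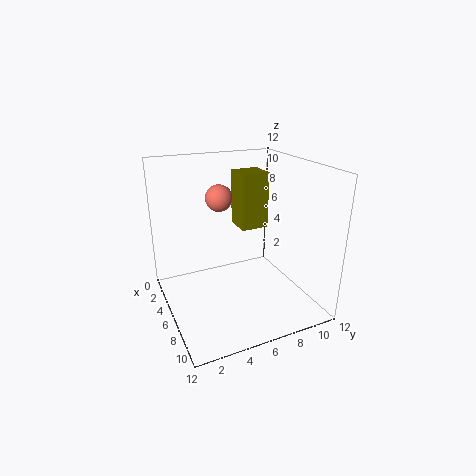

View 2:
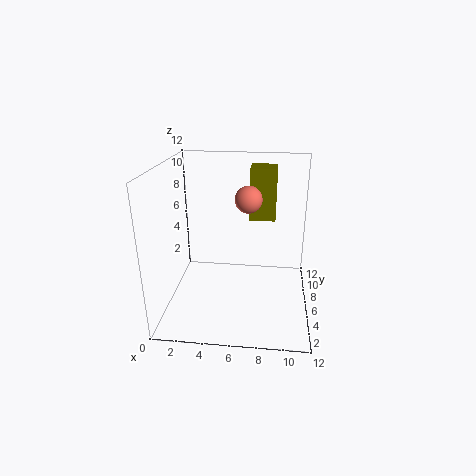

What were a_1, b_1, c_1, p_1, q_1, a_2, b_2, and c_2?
a_1 = 7, b_1 = 5, c_1 = 8, p_1 = 2, q_1 = 2, a_2 = 7, b_2 = 4, c_2 = 10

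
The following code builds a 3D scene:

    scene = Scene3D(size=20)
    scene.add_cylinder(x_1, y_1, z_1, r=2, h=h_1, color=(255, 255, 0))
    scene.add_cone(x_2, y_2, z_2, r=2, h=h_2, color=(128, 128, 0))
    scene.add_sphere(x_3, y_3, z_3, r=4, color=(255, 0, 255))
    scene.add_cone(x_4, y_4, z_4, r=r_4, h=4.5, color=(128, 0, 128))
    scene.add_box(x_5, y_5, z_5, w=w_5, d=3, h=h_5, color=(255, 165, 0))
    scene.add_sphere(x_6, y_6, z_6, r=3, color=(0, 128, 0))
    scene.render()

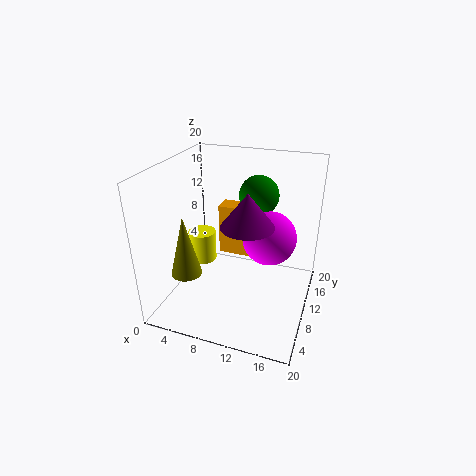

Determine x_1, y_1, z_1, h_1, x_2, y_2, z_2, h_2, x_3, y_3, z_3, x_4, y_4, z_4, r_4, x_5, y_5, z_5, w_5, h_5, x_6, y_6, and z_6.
x_1 = 4, y_1 = 11, z_1 = 5, h_1 = 4.5, x_2 = 5, y_2 = 4, z_2 = 7, h_2 = 8, x_3 = 13.5, y_3 = 14, z_3 = 8.5, x_4 = 12, y_4 = 8, z_4 = 13, r_4 = 3.5, x_5 = 5, y_5 = 15, z_5 = 4, w_5 = 5, h_5 = 8, x_6 = 11, y_6 = 16.5, z_6 = 14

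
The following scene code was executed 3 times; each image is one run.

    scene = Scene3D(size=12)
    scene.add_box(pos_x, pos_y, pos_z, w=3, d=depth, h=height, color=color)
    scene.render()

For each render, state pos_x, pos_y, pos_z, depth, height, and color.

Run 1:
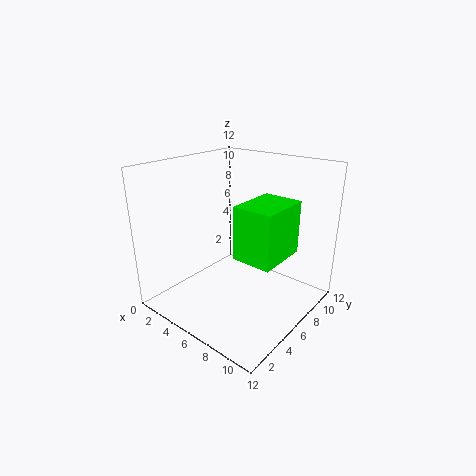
pos_x = 8, pos_y = 3, pos_z = 6, depth = 4, height = 4, color = 'lime'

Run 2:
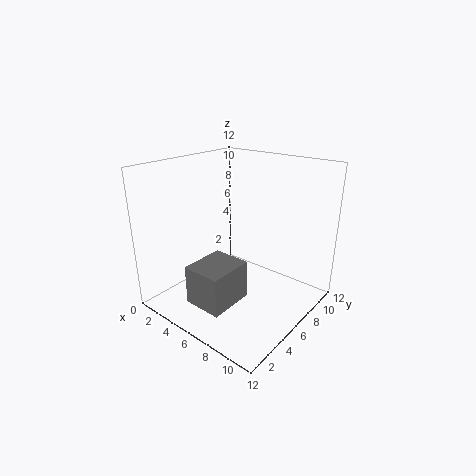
pos_x = 5.5, pos_y = 0.5, pos_z = 2.5, depth = 3.5, height = 3, color = 'gray'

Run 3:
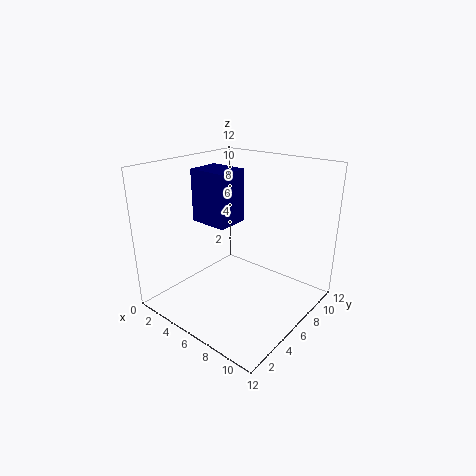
pos_x = 4, pos_y = 3, pos_z = 8, depth = 2.5, height = 4, color = 'navy'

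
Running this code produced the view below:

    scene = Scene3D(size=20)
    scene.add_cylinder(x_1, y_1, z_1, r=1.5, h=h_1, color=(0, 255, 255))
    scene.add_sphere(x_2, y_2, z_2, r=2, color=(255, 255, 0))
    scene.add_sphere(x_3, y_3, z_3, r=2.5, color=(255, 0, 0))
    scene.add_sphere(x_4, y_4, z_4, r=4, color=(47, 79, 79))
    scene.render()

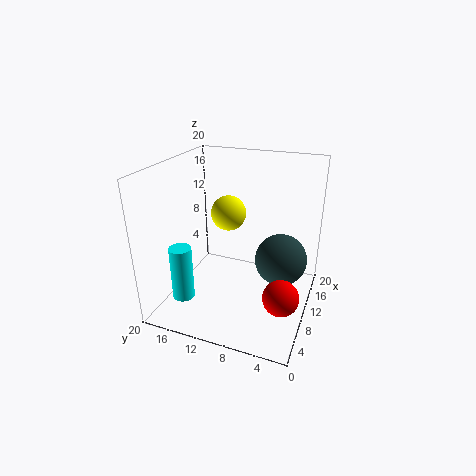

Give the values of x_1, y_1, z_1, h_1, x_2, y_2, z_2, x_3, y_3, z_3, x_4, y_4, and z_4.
x_1 = 4.5, y_1 = 16, z_1 = 2.5, h_1 = 7.5, x_2 = 4.5, y_2 = 9, z_2 = 16, x_3 = 8, y_3 = 3, z_3 = 3, x_4 = 15.5, y_4 = 5, z_4 = 4.5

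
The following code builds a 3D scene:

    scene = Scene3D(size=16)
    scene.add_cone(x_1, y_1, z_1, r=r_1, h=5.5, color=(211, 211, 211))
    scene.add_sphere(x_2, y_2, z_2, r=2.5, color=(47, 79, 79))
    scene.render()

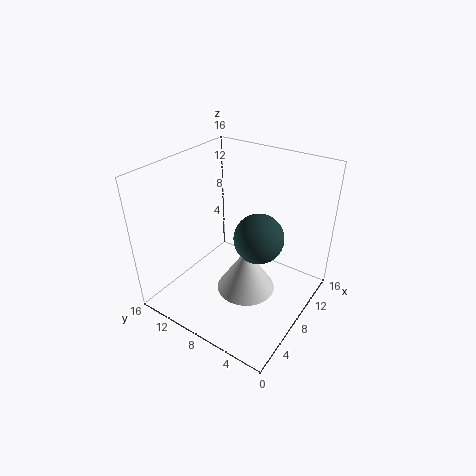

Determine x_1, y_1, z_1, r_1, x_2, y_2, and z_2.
x_1 = 9
y_1 = 7.5
z_1 = 0.5
r_1 = 3.5
x_2 = 6.5
y_2 = 4.5
z_2 = 10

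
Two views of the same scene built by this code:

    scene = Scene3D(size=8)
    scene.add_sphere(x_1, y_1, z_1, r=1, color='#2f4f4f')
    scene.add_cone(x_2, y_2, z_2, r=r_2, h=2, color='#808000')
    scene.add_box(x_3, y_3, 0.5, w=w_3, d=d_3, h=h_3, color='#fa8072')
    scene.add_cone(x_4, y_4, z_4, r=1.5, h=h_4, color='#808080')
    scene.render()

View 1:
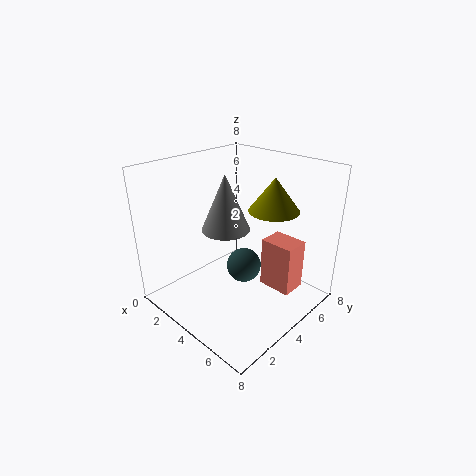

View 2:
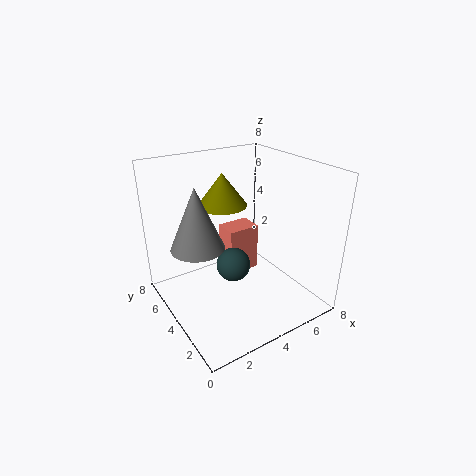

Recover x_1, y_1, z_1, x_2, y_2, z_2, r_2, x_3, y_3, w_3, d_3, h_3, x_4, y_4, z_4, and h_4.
x_1 = 4, y_1 = 4.5, z_1 = 2, x_2 = 4.5, y_2 = 6.5, z_2 = 5, r_2 = 1.5, x_3 = 4.5, y_3 = 5.5, w_3 = 2, d_3 = 1.5, h_3 = 3, x_4 = 2, y_4 = 5, z_4 = 3.5, h_4 = 3.5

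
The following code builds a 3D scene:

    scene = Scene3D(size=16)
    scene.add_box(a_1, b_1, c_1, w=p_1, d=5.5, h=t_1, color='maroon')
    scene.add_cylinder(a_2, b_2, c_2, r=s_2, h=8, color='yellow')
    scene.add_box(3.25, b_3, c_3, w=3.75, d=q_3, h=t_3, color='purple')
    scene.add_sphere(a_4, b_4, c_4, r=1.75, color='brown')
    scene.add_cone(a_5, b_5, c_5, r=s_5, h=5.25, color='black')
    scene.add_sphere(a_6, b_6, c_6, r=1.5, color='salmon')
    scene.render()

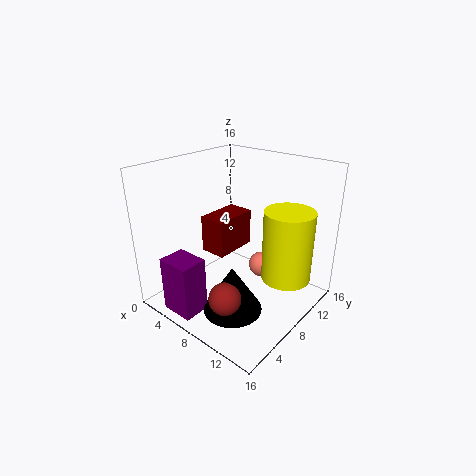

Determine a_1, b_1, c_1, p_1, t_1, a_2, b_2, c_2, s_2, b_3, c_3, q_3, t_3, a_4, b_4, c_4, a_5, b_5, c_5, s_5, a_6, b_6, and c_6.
a_1 = 2.25; b_1 = 8; c_1 = 4.5; p_1 = 3.25; t_1 = 4.5; a_2 = 12.75; b_2 = 10.75; c_2 = 3.5; s_2 = 2.75; b_3 = 0.75; c_3 = 0.5; q_3 = 3; t_3 = 6.25; a_4 = 9.75; b_4 = 3.75; c_4 = 3; a_5 = 9.5; b_5 = 5.25; c_5 = 0.75; s_5 = 3.25; a_6 = 9; b_6 = 11.25; c_6 = 3.5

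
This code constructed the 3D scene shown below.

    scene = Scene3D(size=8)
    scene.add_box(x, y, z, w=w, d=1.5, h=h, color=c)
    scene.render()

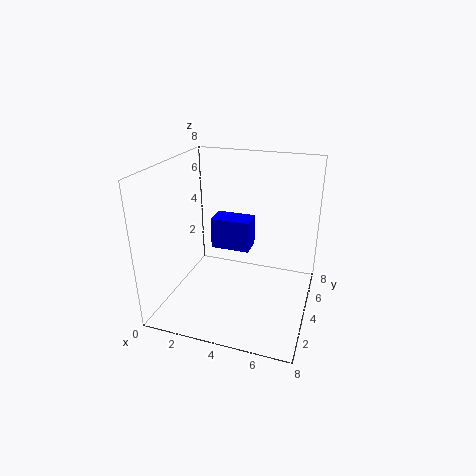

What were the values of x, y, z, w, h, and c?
x = 1.5, y = 6, z = 2, w = 2.5, h = 2, c = 'blue'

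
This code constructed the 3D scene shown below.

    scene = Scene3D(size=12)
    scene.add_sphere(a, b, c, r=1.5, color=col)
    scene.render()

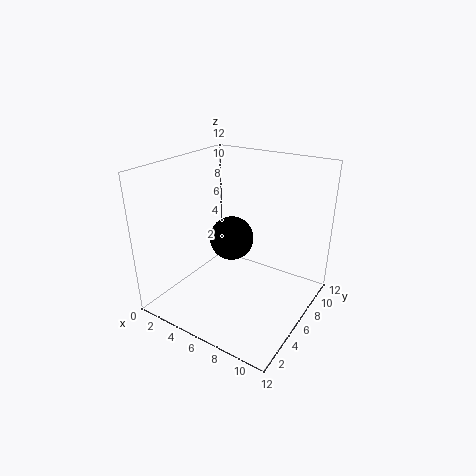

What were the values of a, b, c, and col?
a = 7.75
b = 2.5
c = 8
col = 'black'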